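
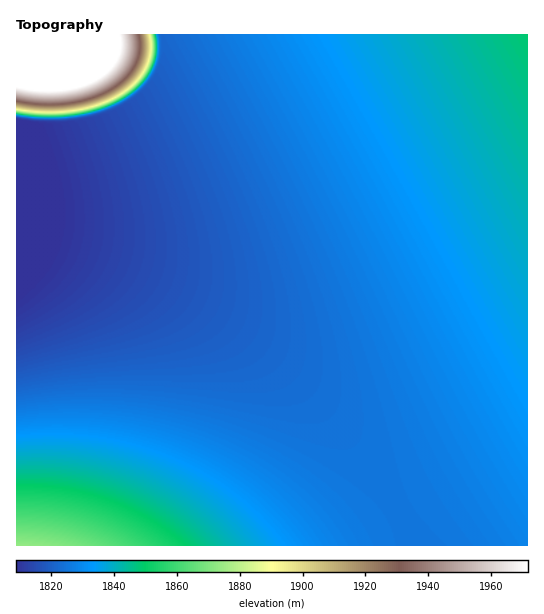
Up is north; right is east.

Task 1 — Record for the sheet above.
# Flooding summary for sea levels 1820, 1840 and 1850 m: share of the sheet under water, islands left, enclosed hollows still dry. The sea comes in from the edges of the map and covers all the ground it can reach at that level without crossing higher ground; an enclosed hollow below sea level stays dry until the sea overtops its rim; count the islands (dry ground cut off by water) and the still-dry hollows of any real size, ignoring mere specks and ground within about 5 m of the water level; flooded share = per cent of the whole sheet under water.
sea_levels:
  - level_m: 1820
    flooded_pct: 20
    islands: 0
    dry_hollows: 0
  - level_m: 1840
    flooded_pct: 86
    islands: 0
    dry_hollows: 0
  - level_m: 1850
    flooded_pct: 94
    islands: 0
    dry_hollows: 0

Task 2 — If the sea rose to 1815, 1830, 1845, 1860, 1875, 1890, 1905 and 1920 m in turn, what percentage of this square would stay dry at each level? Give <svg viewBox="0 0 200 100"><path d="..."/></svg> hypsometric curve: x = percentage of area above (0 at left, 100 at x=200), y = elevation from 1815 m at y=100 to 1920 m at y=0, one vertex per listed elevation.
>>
<svg viewBox="0 0 200 100"><path d="M180 100l-106-14-57-15-7-14-3-14 0-14 0-15-1-14"/></svg>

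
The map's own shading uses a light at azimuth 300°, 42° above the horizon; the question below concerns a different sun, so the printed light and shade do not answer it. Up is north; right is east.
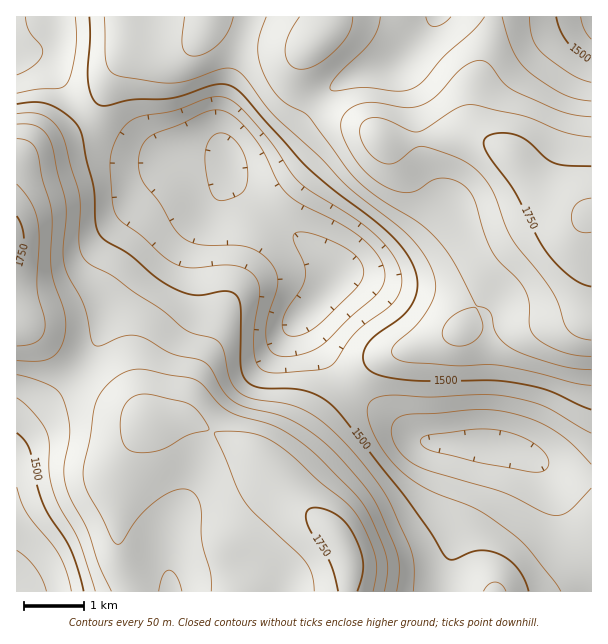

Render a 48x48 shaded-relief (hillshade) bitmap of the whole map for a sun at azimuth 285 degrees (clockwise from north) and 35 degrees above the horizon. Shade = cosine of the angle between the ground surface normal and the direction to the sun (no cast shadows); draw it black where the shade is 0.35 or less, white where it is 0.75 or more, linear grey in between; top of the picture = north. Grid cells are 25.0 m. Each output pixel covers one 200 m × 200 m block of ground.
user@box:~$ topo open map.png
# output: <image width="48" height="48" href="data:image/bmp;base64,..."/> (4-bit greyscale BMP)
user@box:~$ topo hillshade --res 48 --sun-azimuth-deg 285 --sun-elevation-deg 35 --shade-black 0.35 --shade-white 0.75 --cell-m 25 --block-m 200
<image width="48" height="48" href="data:image/bmp;base64,Qk32BAAAAAAAAHYAAAAoAAAAMAAAADAAAAABAAQAAAAAAIAEAAATCwAAEwsAABAAAAAAAAAAAAAAABEREQAiIiIAMzMzAERERABVVVUAZmZmAHd3dwCIiIgAmZmZAKqqqgC7u7sAzMzMAN3d3QDu7u4A////AJmr3uyod4m7uZiImsy5UQEkaKu6dVZmZpms7+yXd4m7qZiImry5UgEkaJqpdlZ3d5ms7+yXZ4m7qYiJmru4UgEkZ5qpdmZ4iJq87uuXZ4mqqZmZmruoQhE1Z4mYd2d4iKq83tuHZ4mqqZmZqrqWMRJFeIiId3eImavM3cqHZ4mqqpmaqqqFMRNGeIiHd3iJmbvN3LqHd4maqqmaqql1MiNWeIiHd4iJmszd3LmHd3iaqqqaqZhlMzRWeIiIiIiZqs3d3KmHd3iaqqqZmHdlQzRWeIiIiIiaqs3u3LmId3eJqqqZh2ZVRERXeIiIiImqqs3u3LqYh3eJqqqYdmVUQzRXiIiJmZmqqszd3LqZiHeJmqmHdlVUQzRXiIiImZmqqrvN3cupiHeImqmHZlVUQzRXiIiIiZmqqqu8zMu6mIeIiZiHZmVVRERWd3d4iJmqqqq7zMy6mIiHd3iHd2ZlVVVndmZ3iImamaqqu8y6mIiGVWeIh3dmZmZ3dmZneImZmZmqq7y6mYiGQ1eZmId3d3d3dmZnd4iZiImZmru6mZmGMjaJqZiZmId3dmZnd4iIh3d3eau6mImGQjR5qqqqqph3d3ZneIiId2ZlZ5qqmIiHUyNXmrvMy7mYiHd3iIiId2ZUVompiHiIdSE1irzd3MuqmYd4mZmZiGZURXmZh3eIhjEUerzd3czLuph4qqqqmXZURXiZh3eIh0ESWKzd3c3dy6iJq7u6qXZURWiIh3eJmFISRprN3c3d3KmJq7u7qWZURXiId3iJmGQiRXmszN3d3LqZqru7qVVEVniHd3iZmXVDRWeazN3d3LqZmru6mUMjRnh3ZniaqYZVVmeJvN3dzLqpmru6mTISRnh3ZniZqYdmZneJrN3dy7qqqru6mDIRNXd3ZneJmZh3d3iJq8zMu6qqu7u6mDIRJFd3dneImZiHeImaq8y7qqqru7u6mDMhEkV3d3d4mZiIiJmaq7u6qZqry7uqmUQyIjRnd3d3iZmZmZmqu7qZmZq8y7qqmVQzIiRXd3d3iZmaqpqqu6mIiJq8y6qqqWVDMzRWd3d3iJqruqq7u6h3eJq8y6maqWVDM0RWd3d3iJq8y7u8u5h2eJq7upiZmWUyNERVZ3d3iJvMy7vMy5dneJq7qYiJmWUyNFVVZnd3eKvNy7vMy5d3iJqqqHd4mXZDNVVVVmd3eazcy7vNy4d4mZqqmHd4iYdUVmZVVmZmebzcuqvNyoeJqqqZmIeIiZhlaIdVZlVFebzMqqvMypiau6qZmIh4iamHiphmZlQ0abzLqZq8upiau7qYiId4ibqZq6l3d2UzWLzLmHiaqZmrzLqIiHd3iLqrzcqIiHZUV6zLl2Z4mImrzLqHd3d3iKqr3tuYiIhlV5u7qGVWd4irzMqXZmd3d5mr3typiZmGZ5u7uXVEVmeavMuXZWZ3d5mb3uypiZqYZoq8updURWeJq8uoZVZmZpmazuypiaqpdnm8u6hlRWZ4mrupZVVmVZmazuypiaqpdnmru6mGVWZniry5dVVVVQ=="/>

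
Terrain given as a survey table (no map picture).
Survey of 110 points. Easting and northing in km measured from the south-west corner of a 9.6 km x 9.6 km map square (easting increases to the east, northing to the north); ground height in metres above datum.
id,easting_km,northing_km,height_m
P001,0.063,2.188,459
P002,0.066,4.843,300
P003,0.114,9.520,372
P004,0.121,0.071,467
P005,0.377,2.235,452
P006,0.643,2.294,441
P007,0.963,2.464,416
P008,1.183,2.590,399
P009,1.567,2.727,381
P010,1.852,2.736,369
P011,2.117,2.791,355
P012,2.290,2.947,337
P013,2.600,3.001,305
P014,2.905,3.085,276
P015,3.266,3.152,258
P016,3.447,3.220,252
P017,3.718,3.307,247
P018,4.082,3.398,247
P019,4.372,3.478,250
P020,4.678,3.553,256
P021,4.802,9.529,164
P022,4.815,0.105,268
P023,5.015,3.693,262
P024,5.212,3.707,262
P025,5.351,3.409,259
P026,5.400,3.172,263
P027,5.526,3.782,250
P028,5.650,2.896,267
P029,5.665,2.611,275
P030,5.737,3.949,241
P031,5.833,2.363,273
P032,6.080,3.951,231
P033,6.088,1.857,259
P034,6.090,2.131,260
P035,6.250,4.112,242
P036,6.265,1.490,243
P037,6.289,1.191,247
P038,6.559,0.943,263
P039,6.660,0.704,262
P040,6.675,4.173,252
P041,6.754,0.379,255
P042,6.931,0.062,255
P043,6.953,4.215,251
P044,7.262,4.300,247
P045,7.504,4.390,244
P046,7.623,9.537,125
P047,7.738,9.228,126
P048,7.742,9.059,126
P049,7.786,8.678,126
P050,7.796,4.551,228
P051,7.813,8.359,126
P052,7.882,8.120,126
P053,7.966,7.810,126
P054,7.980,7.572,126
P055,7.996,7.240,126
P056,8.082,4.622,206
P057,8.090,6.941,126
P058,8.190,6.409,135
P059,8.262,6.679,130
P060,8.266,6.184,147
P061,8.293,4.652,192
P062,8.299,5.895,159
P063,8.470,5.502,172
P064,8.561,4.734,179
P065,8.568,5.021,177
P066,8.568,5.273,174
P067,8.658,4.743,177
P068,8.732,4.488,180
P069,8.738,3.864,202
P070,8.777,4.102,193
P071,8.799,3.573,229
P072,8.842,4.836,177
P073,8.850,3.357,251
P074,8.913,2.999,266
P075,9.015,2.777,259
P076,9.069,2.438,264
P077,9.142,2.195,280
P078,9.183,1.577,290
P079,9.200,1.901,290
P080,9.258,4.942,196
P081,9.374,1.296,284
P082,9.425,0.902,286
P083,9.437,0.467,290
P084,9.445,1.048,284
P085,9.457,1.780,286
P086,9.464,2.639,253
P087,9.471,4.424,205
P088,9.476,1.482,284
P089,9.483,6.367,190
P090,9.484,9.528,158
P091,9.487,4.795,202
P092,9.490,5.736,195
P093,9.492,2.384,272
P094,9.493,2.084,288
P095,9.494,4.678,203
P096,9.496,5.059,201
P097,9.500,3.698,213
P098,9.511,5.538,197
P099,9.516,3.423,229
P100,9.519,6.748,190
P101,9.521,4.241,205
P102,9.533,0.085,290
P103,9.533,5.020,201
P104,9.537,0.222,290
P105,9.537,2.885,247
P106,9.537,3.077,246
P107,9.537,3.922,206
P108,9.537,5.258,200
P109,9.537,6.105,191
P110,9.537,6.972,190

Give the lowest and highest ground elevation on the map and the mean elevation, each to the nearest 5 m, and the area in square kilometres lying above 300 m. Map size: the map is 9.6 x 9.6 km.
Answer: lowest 125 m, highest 470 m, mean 255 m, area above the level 18.8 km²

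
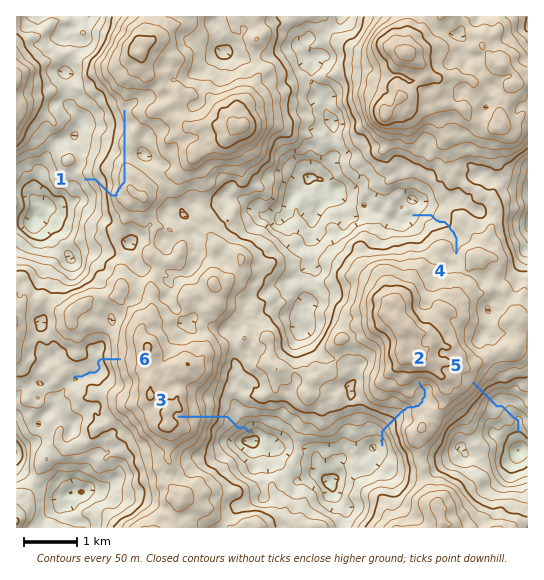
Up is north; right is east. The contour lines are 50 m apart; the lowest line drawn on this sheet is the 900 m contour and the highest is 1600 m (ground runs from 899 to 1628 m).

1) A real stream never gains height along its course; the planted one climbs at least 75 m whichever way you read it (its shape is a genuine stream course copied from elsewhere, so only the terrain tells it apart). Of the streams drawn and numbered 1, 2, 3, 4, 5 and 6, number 1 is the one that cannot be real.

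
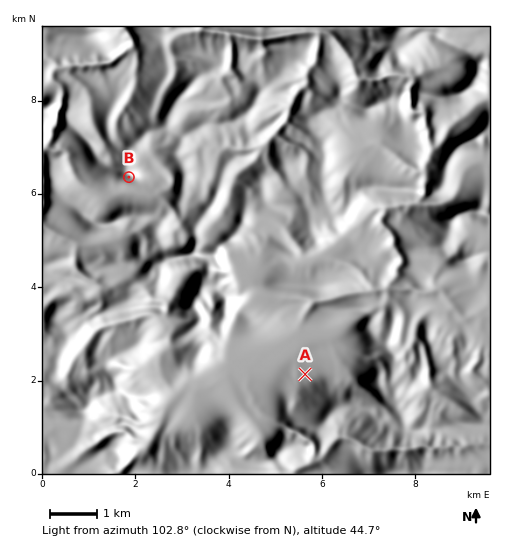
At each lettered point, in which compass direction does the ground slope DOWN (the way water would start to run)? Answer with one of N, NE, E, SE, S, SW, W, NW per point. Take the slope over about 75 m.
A NW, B S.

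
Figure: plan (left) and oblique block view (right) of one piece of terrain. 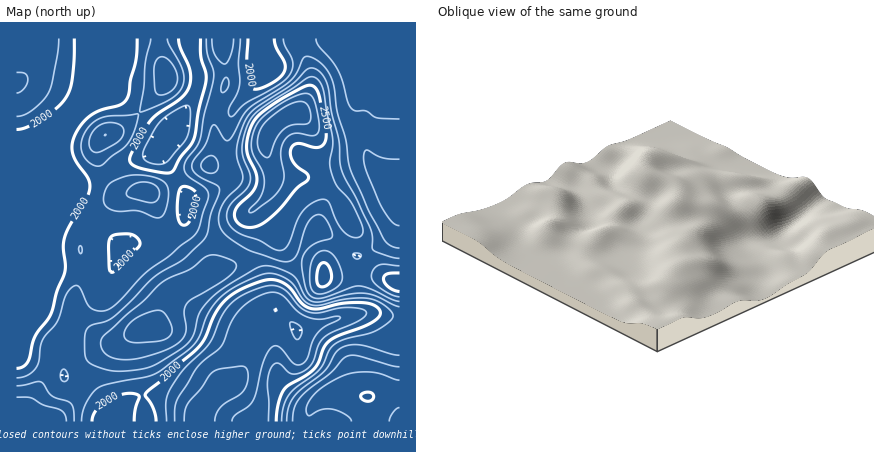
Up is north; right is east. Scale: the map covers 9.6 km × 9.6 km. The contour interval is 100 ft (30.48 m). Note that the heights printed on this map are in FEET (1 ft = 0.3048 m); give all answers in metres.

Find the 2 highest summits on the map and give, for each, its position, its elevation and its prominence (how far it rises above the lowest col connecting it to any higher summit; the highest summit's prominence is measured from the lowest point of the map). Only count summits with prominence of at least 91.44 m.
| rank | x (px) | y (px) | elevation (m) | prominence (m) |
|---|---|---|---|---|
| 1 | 294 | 112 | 844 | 343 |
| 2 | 368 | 396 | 764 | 116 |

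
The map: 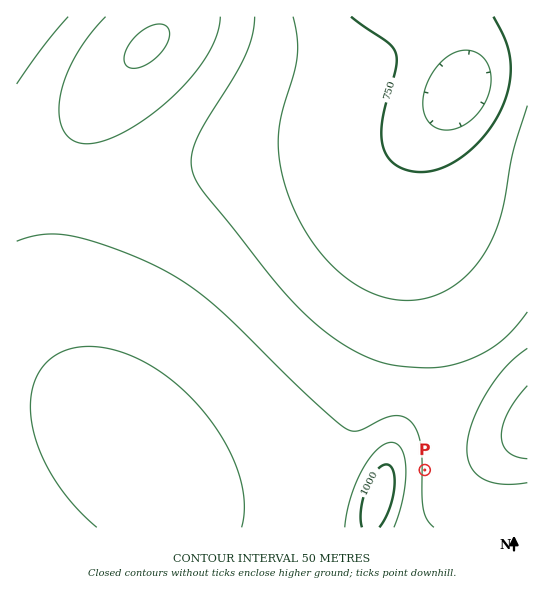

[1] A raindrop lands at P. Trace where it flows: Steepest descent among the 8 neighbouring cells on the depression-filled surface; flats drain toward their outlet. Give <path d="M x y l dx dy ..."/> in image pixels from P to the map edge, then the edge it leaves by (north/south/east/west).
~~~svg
<path d="M425 470l33 0 19-9 2-3 10-4 2-3 4-1 3-3 4-1 3-3 4-1 2-3 4-1 12-8"/>
exit: east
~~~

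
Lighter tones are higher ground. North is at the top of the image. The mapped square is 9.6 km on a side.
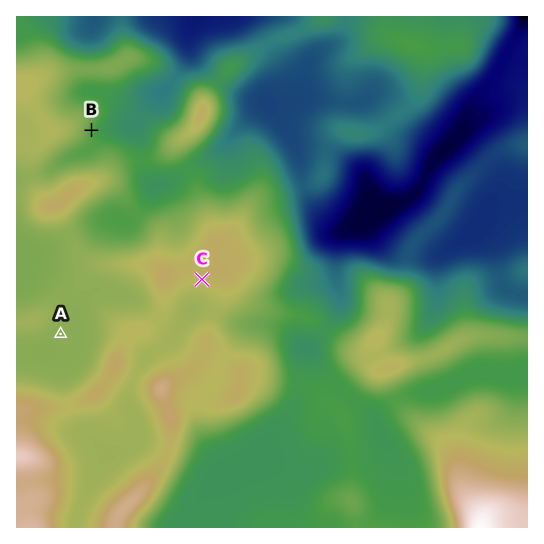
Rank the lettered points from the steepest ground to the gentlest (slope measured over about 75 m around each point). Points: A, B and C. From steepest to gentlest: B C A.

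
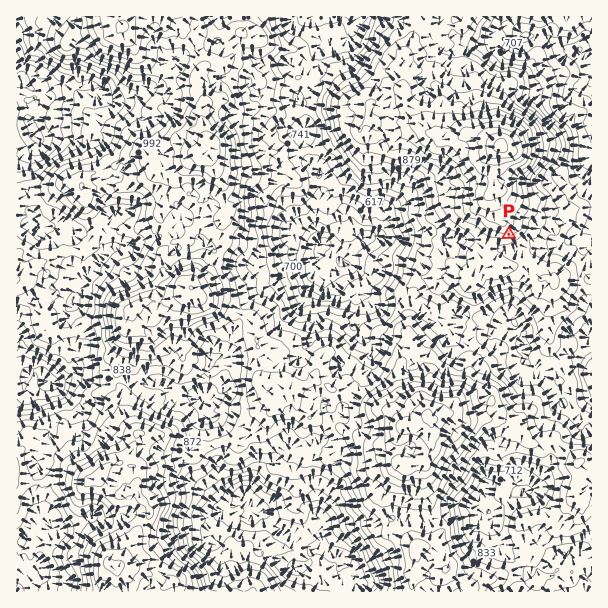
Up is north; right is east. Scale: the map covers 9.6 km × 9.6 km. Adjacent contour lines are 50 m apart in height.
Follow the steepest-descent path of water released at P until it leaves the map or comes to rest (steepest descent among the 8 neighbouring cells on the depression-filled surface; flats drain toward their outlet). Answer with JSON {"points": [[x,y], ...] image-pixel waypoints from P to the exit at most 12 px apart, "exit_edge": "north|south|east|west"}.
{"points": [[509, 234], [513, 246], [521, 255], [533, 251], [545, 249], [557, 246], [569, 239], [581, 233], [591, 227]], "exit_edge": "east"}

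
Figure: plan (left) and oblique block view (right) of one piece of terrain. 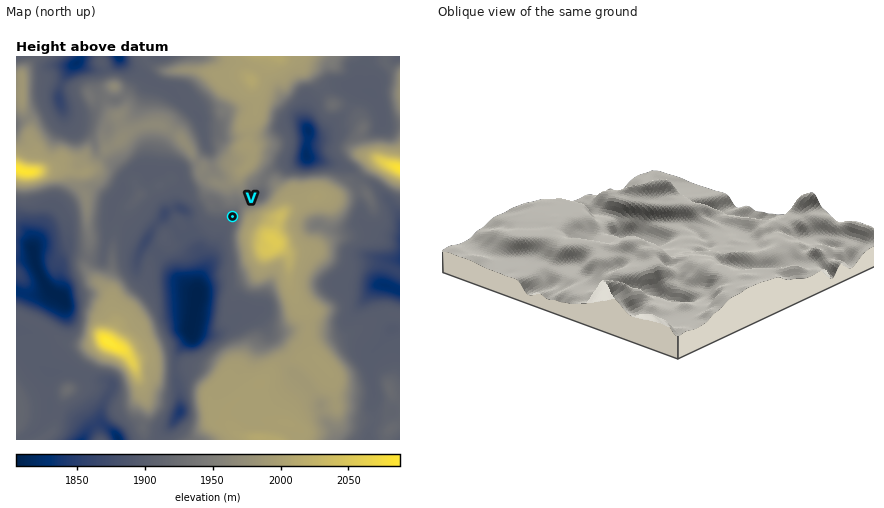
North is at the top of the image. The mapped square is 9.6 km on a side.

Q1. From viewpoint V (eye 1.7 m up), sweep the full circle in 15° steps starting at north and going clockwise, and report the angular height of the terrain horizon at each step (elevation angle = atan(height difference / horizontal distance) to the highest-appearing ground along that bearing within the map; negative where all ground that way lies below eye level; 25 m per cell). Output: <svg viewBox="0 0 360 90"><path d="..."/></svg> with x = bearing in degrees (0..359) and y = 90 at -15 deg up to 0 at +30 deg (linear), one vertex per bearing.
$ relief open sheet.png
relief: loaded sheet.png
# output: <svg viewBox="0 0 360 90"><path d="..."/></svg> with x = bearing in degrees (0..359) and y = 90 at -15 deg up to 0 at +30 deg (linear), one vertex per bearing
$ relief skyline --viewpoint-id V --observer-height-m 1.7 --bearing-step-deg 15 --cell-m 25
<svg viewBox="0 0 360 90"><path d="M0 50l15 1 15-1 15-2 15-4 15-4 15-4 15-1 15 1 15 2 15 3 15 7 15 9 15 3 15-3 15-2 15 2 15 2 15-1 15-1 15-1 15-3 15-1 15-2"/></svg>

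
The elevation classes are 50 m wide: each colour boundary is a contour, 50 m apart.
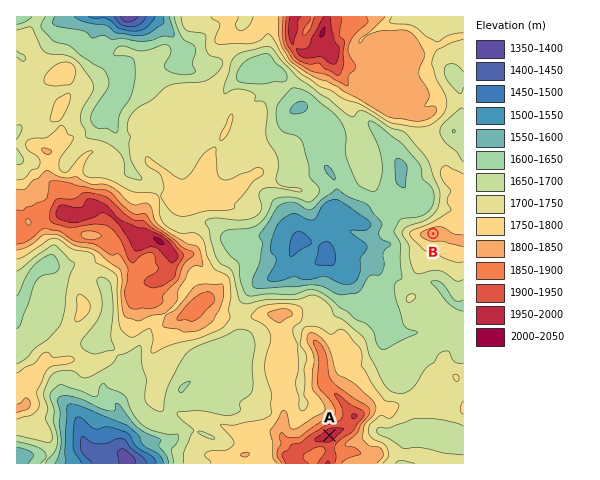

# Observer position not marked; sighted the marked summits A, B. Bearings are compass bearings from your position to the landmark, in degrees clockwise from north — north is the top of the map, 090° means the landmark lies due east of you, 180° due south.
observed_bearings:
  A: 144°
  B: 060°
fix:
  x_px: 257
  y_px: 335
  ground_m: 1710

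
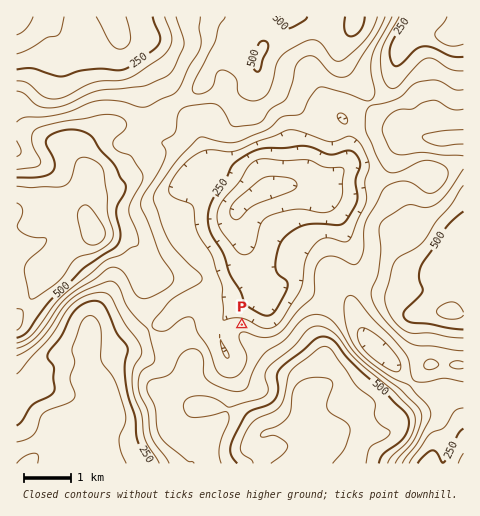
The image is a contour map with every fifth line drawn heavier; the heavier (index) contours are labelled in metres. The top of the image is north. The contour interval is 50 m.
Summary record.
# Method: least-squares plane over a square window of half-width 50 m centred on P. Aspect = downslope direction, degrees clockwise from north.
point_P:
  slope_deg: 10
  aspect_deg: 5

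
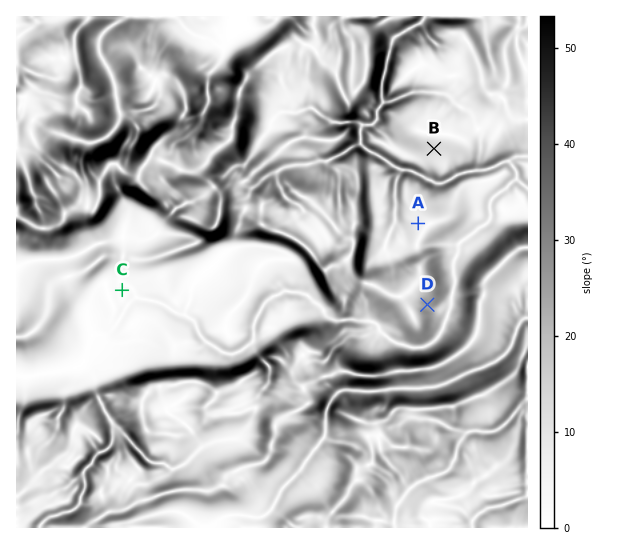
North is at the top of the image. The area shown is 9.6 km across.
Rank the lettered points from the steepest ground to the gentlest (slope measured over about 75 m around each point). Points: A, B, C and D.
D B A C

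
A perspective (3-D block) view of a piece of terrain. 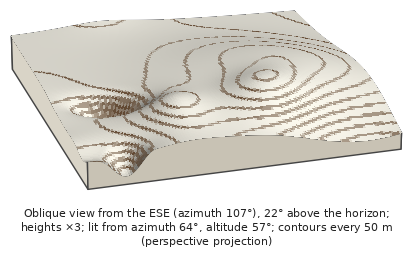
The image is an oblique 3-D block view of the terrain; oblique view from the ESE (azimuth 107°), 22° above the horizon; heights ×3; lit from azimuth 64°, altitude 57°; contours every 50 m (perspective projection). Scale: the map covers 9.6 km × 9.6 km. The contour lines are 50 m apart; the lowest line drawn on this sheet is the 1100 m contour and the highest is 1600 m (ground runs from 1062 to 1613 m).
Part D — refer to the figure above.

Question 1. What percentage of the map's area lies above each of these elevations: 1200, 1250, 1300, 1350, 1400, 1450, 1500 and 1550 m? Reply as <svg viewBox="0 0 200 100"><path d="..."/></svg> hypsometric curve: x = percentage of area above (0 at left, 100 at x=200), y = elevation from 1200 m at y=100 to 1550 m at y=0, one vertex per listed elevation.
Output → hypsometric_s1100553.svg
<svg viewBox="0 0 200 100"><path d="M194 100l-7-14-12-15-29-14-65-14-30-14-25-15-18-14"/></svg>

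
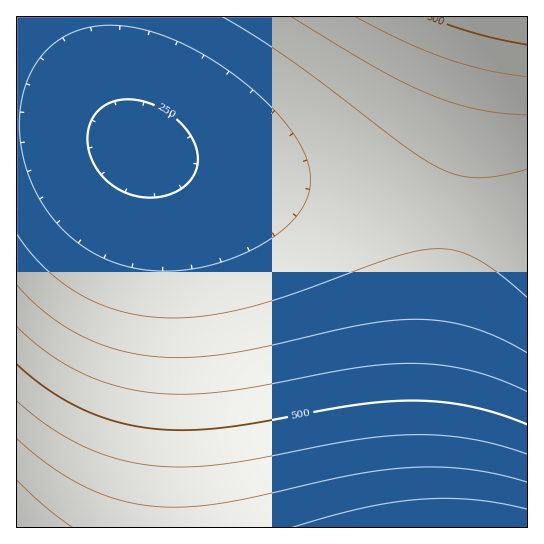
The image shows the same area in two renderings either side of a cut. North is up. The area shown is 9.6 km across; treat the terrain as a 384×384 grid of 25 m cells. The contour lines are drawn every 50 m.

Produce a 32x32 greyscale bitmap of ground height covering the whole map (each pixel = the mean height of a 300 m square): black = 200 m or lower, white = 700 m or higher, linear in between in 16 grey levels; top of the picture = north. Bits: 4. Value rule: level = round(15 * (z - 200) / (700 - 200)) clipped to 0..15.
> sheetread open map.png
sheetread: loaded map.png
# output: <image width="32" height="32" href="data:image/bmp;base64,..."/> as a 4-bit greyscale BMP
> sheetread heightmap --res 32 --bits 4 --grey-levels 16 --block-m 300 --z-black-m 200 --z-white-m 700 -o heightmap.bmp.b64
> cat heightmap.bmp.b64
<image width="32" height="32" href="data:image/bmp;base64,Qk12AgAAAAAAAHYAAAAoAAAAIAAAACAAAAABAAQAAAAAAAACAAATCwAAEwsAABAAAAAAAAAAAAAAABEREQAiIiIAMzMzAERERABVVVUAZmZmAHd3dwCIiIgAmZmZAKqqqgC7u7sAzMzMAN3d3QDu7u4A////AO7t3d3MzN3d3d7u7u7//u7u3dzMzMzMzN3d3d7u7u7d7dzMy7u7u8zMzM3d3d3d3NzMu7u7u7u7u8zMzMzMzMzMu7uqqqqqqru7u7u7u7u7y7qqqpmZmqqqqqu7u7u6qruqqZmZmZmZmZqqqqqqqpm6qZmIiIiIiJmZmZmZmZmYqZiIiHd3eIiIiIiZmZiIiJmIh3d3d3d3d4iIiIiIiHeYh3dmZmZmZnd3d3d3d3d2h3dmZmVWZmZmZnd3d3d2ZndmZVVVVVVVVmZmZmZmZmV2ZVVURERFVVVVVmZmZmVVZlVERERERERFVVVVVVVVVWVURDMzMzRERERVVVVVVVRVRDMzMzMzM0RERFVVVVREVEMzMiIjMzMzREREREREREQzMiIiIiIzMzRERERERERDMyIiIiIiIzMzREREREREQzIiIiIiIiIzMzRERERERDMiIhEREiIiMzM0REREREQzIiERERIiIjMzREREVVVVMiIhERESIiIzM0RERVVVVTIiEREREiIiMzRERVVVVVUyIiERESIiIzNERFVVVmZmMiIiESIiIjM0REVVVmZmZjMiIiIiIiMzRERVVmZnd3czIiIiIiMzNERVVmZnd3eIMzMiIiMzM0RFVWZnd4iIiEMzMzMzM0RFVWZnd4iImZlEMzMzM0REVVZnd4iJmZqq"/>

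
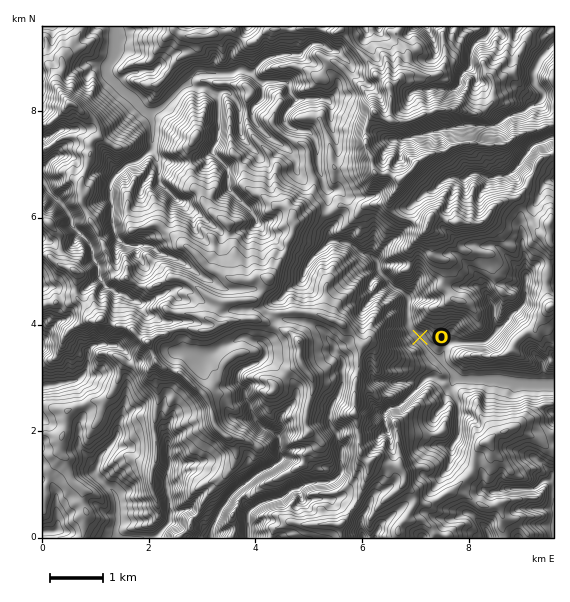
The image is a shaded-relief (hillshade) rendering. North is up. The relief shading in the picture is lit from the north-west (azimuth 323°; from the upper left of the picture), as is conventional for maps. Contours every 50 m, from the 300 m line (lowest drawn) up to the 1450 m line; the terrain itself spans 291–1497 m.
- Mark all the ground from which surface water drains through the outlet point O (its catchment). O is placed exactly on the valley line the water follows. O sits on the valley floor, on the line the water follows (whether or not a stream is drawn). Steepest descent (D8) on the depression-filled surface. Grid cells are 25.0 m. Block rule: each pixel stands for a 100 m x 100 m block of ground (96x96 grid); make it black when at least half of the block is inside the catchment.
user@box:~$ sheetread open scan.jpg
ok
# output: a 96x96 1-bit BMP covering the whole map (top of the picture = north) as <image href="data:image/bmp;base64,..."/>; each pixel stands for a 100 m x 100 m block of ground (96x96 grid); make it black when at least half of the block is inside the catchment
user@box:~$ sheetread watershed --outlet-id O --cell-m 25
<image width="96" height="96" href="data:image/bmp;base64,Qk2+BAAAAAAAAD4AAAAoAAAAYAAAAGAAAAABAAEAAAAAAIAEAAATCwAAEwsAAAIAAAAAAAAA////AAAAAAAAAAAAAAAAAAAAAAAAAAAAAAAAAAAAAAAAAAAAAAAAAAAAAAAAAAAAAAAAAAAAAAAAAAAAAAAAAAAAAAAAAAAAAAAAAAAAAAAAAAAAAAAAAAAAAAAAAAAAAAAAAAAAAAAAAAAAAAAAAAAAAAAAAAAAAAAAAAAAAAAAAAAAAAAAAAAAAAAAAAAAAAAAAAAAAAAAAAAAAAAAAAAAAAAAAAAAAAAAAAAAAAAAAAAAAAAAAAAAAAAAAAAAAAAAAAAAAAAAAAAAAAAAAAAAAAAAAAAAAAAAAAAAAAAAAAAAAAAAAAAAAAAAAAAAAAAAAAAAAAAAAAAAAAAAAAAAAAAAAAAAAAAAAAAAAAAAAAAAAAAAAAAAAAAAAAAAAAAAAAAAAAAAAAAAAAAAAAAAAAAAAAAAAAAAAAAAAAAAAAAAAAAAAAAAAAAAAAAAAAAAAAAAAAAAAAAAAAAAAAAAAAAAAAAAAAAAAAAAAAAAAAAAAAAAAAAAAAAAAAAAAAAAAAAAAAAAAAAAAAAAAAAAAAAAAAAAAAAAAAAAAAAAAAAAAAAAAAAAAAAAAAAAAAAAAfAAAAAAAAAAAAAAC/gAAAAAAAAAAAAAH/4AAAAAAAAAAAAAP/8AAAAAAAAAAAAAf/+AAAAAAAAA4AAB///AAAAAAAAA/8AH///AAAAAAAAAf//////AAAAAAAAAf//////gAAAAAAAAD//////wAAAAAAAAAH/////4AAAAAAAAAH/////wAAAAAAAAAD/////gAAAAAAAAAD/////gAAAAAAAAAB/////gAAAAAAAAAA/////gAAAAAAAAAA/////gAAAAAAAAAAf////AAAAAAAAAAAf///+AAAAAAAAAAAP///+AAAAAAAAAAAP///+AAAAAAAAAAAH///+AAAAAAAAAAAH///+AAAAAAAAAAAH///8AAAAAAAAAAAD///wAAAAAAAAAAAA//+AAAAAAAAAAAAAB/8AAAAAAAAAAAAAAB4AAAAAAAAAAAAAAAAAAAAAAAAAAAAAAAAAAAAAAAAAAAAAAAAAAAAAAAAAAAAAAAAAAAAAAAAAAAAAAAAAAAAAAAAAAAAAAAAAAAAAAAAAAAAAAAAAAAAAAAAAAAAAAAAAAAAAAAAAAAAAAAAAAAAAAAAAAAAAAAAAAAAAAAAAAAAAAAAAAAAAAAAAAAAAAAAAAAAAAAAAAAAAAAAAAAAAAAAAAAAAAAAAAAAAAAAAAAAAAAAAAAAAAAAAAAAAAAAAAAAAAAAAAAAAAAAAAAAAAAAAAAAAAAAAAAAAAAAAAAAAAAAAAAAAAAAAAAAAAAAAAAAAAAAAAAAAAAAAAAAAAAAAAAAAAAAAAAAAAAAAAAAAAAAAAAAAAAAAAAAAAAAAAAAAAAAAAAAAAAAAAAAAAAAAAAAAAAAAAAAAAAAAAAAAAAAAAAAAAAAAAAAAAAAAAAAAAAAAAAAAAAAAAAAAAAAAAAAAAAAAAAAAAAAAAAAAAAAAAAAAAAAAAAAAAAAAAAAAAAAAAAAAAAAAAAAA="/>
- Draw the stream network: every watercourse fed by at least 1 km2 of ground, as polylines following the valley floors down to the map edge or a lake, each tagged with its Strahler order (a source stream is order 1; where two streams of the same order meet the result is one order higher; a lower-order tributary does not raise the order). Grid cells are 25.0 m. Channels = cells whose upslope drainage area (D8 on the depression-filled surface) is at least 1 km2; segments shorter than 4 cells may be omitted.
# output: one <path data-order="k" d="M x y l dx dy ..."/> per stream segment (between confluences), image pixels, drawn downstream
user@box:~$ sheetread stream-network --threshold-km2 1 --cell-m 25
<path data-order="1" d="M543 481l2-1 6 0 2 3 0 54"/><path data-order="1" d="M452 447l7-11 0-33-7-11 0-8 3-5"/><path data-order="1" d="M168 443l0 4 1 1 0 20-2 5 0 7-2 3 2 1 0 5 1 2 0 5 1 1 0 26-13 13-3 1-36 0"/><path data-order="1" d="M117 433l0 3-5 8-12 12-3 11-2 4 0 2 20 20 1 3 0 3 1 1 0 25-1 2 0 9 1 1"/><path data-order="1" d="M400 405l23-22 0-2 5-4 8 0 4 3 13 0 2-1"/><path data-order="2" d="M455 379l4 0"/><path data-order="3" d="M459 379l2 0 2 1 36 0 1 1 8 0 7 3 38 0"/><path data-order="1" d="M84 373l-9 8-7 0-1 2-7 0-5 2-10 0-2 2"/><path data-order="2" d="M443 363l12 12 0 1 4 3"/><path data-order="1" d="M212 352l4-1 7-6 6-1 12-7 6 0 5 4 5 0 8 7 0 8-6 7-3 1-4 0-3 3-2 0-6 2-2 3-2 3 0 8 8 9 0 5 6 8 0 6 4 8 9 9 9 4 6 4 1 3 0 14 3 4-4 6-8 5-6 1-5 4-4 2-7 6-9 6-11 10-1 4-8 10-1 5-3 3-4 8-1 10"/><path data-order="1" d="M336 352l7 7 0 25-4 8 0 3-8 13 0 4-2 1 0 10 7 10 1 0 0 7 4 5 0 15-1 1 1 11-2 4-7 5-4 0-1 2-15 0-1 1-4 0-10 5-4 0-2 2-4 4-7 4-11 1-1 1-9 3-11 9 0 24"/><path data-order="2" d="M496 332l-9 9-3 2-35 0-5 6 0 4-1 2 0 8"/><path data-order="1" d="M139 303l-4-3-6-1-8-6-5 0-5-5-3 0-4-3-1-4-4-5 0-9-7-11 0-8-3-5-17-18-1-8-3-5-5-8-14-12-6-12"/><path data-order="1" d="M491 300l4 7 0 17 1 1 0 7"/><path data-order="1" d="M303 279l1-3 0-4 7-12 18-19 15 0 11 6 6 6 7 0 3 2 6 6 0 6 3 5 8 8 0 1 7 7 5 1 8 8 0 27 1 3 12 12 6 8 10 10 3 0 3 6"/><path data-order="1" d="M525 275l0 26-1 3-11 9-5 6 0 1-8 8-1 0-3 4"/><path data-order="1" d="M157 252l-8-7-22 0-3-1-8-8-1-3 0-4-2-1 0-4-1-1 0-22-1-1 0-17 2-6 14-13 8-1 5-3 12-12"/><path data-order="1" d="M256 221l0-2-4-7-24-24 0-19-16-18 1-4 4-6 0-5 2-1 0-36-2-3-5-3"/><path data-order="1" d="M177 200l-18-19 0-18-2-2-1-6-3-3-1-4"/><path data-order="1" d="M325 188l-2-7 0-4-4-8 0-8-2-1 0-13-1-2 0-4-3-5-5-5-9 0-10-4-5-7 0-4 1-3 11-12 0-2"/><path data-order="1" d="M455 177l10 2 8-6 6 0 6 4 22-1 2-1 11-11 3-5 4-4 2-7 3-3 9-4 3 0 7-4 2 0"/><path data-order="2" d="M152 148l0-13 1-2 0-8-2-6 0-4-6-3"/><path data-order="1" d="M425 133l15-2 1-2 7 0 1-1 10-1 1-2 25 0 2 2 5 0 7-3 8-7 8-4 5 0 5-2 4-4 8-3 6-5 1-4-1-3-8-8-2-12 8-16 12-13"/><path data-order="1" d="M256 123l-3-3 0-3-1-1 0-7 4-5 4-4 1 0 2-3 0-14-3 0-1-2"/><path data-order="3" d="M145 112l-14-16-6-3-14-14-4-6 0-5 2-5 4-4 2-7 1-1 0-24"/><path data-order="1" d="M327 100l-2-1-29 0"/><path data-order="2" d="M296 99l-7-8 0-7-4-3-26 0"/><path data-order="1" d="M231 95l-4-4-3 0-5 2-7 0"/><path data-order="2" d="M212 93l-8-6-19-2"/><path data-order="3" d="M185 85l-2 2-22 21-8 4-8 0"/><path data-order="2" d="M259 81l-10-9"/><path data-order="1" d="M463 73l6-5 0-3 2-1 0-11 1-1 0-4 1-3 6-5 5-1 5-6 2-2 0-4"/><path data-order="2" d="M249 72l-6-3-6 0-5 4-33 0-2 2-2 0-6 5 0 3-4 2"/><path data-order="1" d="M301 53l-1 2-20 0-1 1-6 0-1 1-3 0-5 3-12 12-3 0"/>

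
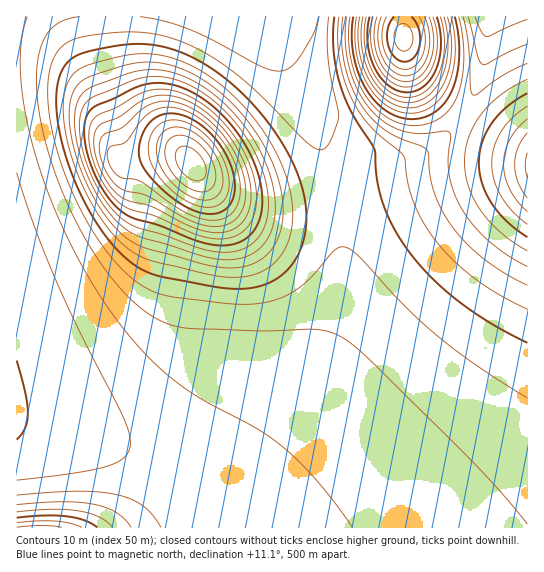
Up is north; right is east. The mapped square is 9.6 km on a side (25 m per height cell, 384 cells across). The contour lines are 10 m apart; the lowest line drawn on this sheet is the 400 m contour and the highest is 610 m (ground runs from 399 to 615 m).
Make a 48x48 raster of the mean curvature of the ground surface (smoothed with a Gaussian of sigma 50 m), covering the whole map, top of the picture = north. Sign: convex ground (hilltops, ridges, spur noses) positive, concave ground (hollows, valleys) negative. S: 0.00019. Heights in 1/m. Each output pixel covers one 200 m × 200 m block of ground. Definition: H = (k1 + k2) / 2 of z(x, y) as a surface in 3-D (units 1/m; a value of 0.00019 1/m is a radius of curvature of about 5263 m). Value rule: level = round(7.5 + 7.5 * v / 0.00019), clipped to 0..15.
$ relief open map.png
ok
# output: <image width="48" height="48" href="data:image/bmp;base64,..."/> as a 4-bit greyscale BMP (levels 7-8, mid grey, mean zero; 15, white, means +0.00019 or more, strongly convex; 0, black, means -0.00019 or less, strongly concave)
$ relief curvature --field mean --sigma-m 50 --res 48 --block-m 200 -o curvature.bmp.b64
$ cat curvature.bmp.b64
<image width="48" height="48" href="data:image/bmp;base64,Qk32BAAAAAAAAHYAAAAoAAAAMAAAADAAAAABAAQAAAAAAIAEAAATCwAAEwsAABAAAAAAAAAAAAAAABEREQAiIiIAMzMzAERERABVVVUAZmZmAHd3dwCIiIgAmZmZAKqqqgC7u7sAzMzMAN3d3QDu7u4A////AFZniIiIh3d3d3d3d3d3d3d3d3d3d3d3d1VWZ3eId3d3d3d3d3d3d3d3d3d3d3d3d1VWZnd3d3d3d3d3d3d3d3d3d3d3d3d3d2ZmZmd3d3d3d3d3d3d3d3d3d3d3d3d3d2ZmZmd3d3d3d3d3d3d3d3d3d3d3d3d3d3d3d3d3d3d3d3d3d3d3d3d3d3d3d3d3d3d3d3d3d3d3d3d3d3d3d3d3d3d3d3d3d3d3d3d3d3d3d3eId3d3d3d3d3d3d3d3d3d3d3d3d3d3d4iId3d3d3d3d3d3d3d3d3d3d3d3d3d3iIiId3d3d3d3d3d3d3d3d3d3d3d3d3d4iIiHd3d3d3d3d3d3d3d3d3d3d3d3d3eIiIiHd3d3d3d3d3d3d3d3d3d3d3d3d3eIiIh3d3d3d3d3d3d3d3d3d3d3d3d3d3iIiId3d3d3d3d3d3d3d3d3d3d3d3d3d3iIiHd3d3d3d3d3d3d3d3d3d3d3d3d3d3iIiHd3d3d3d3d3d3d3d3d3d3d3d3d3d3iIh3d3d3d3d3d3d3d3d3d3d3d3d3d3d3iId3d3d3d3d3d3d3d3d3d3d3d3d3d3d3iHd3d3d3d3d3d3d3d3d3d3d3d3d3d3d3h3d3d3d3d3d3d3d3d3d3d3d3d3d3d3d3h3d3d3d3d3d3d3d3d3d3d3d3d3d3d3d3d3d3d3d3d3d3d3d3d3d3d3d3d3d3d3d3d3dnd3d3d3d3d3d3d3d3d3d3d3d3d3d4d2Znd3d3d3d3d3d3d3d3d3d3d3d3d3eIdmZneIiHd3d3d3d3d3d3d3d3d3d3ZneIdmZ3iIiId3d3d3d3d3d3d3d3d3d2ZniHZmd4mZiId3d3d3d3d3d3d3d3d3dmZnmXZmeJqpmId3d3d3d3d3d3d3d3d3ZmVoqXZniaqqmHd3d3d3d3d3d3d3d3d3ZlV6uWZ4m7u6mHdnd3d3d3d3d3eIiHd2ZVWMyGaJvMy6mHZmd3d3d3d3d4iIiHd2ZUa+x2ebzdy6h3Zmd3d3d3d3iIiIiHd2VFjvpmis3ty5h2Zmd3d3d3eIiIiIiXdmVFv/lnm97typdmZmd3d3d3eIiIiIiXdlVX39dorO7tuYdmZmd3d3dmZ3iIiIiXdlVZ/6Zpve7cqHZmZnd3d1VVVWeIiIiXZlV7/YZ5vd3LmGZmZnd3ZFVmZlV4iIiHZmaM63aKvNy5h2ZmZnd2RFZ3dlRXiIiHZmecyXeKvLuYdmVmZ3d0RWiJiGVFiIiHZmirqHeaq6mHZmZmd3djRomqqXZEeIiHd3iql3iZqph3ZmZmd3dDV5q8uoZDV3d3d3iZh3iJmYd2ZmZnd3Y0aKzdy5dTR3d3d4mYd3iIiHdmZmZ3d3Ukab3u7KhTN3d3d4iId3eIh3ZmZmd3d3Qkec7/7bhTJnd3eIiId3d3d3ZmZnd3d3M1es7//bhjJnd3iIiHd3d3d2Zmd3d3d3M1et///rhjJXd3iIiHd3d3d3d3d3d3d3M1it///rhjJXd4iIh3d3d3d3d3d3d3d3M1it///bhjJndw=="/>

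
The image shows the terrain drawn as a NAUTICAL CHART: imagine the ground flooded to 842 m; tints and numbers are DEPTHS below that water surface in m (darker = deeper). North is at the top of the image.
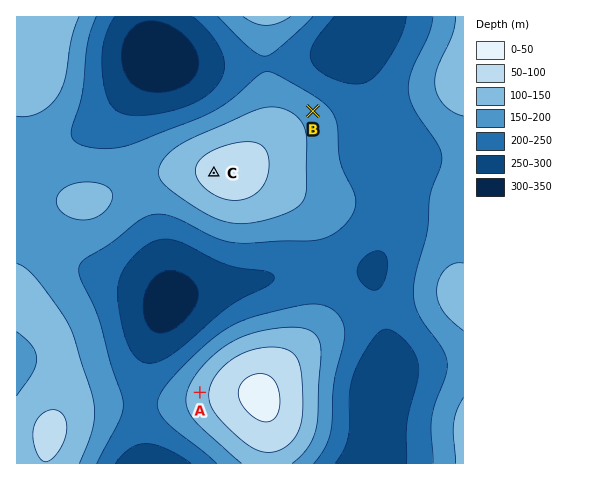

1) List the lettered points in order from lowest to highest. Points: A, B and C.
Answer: B A C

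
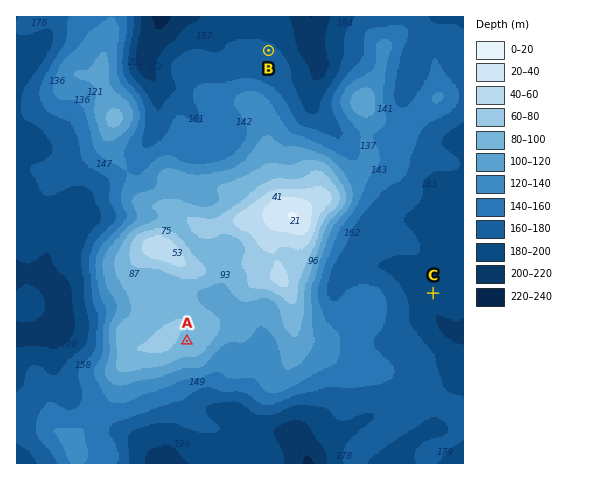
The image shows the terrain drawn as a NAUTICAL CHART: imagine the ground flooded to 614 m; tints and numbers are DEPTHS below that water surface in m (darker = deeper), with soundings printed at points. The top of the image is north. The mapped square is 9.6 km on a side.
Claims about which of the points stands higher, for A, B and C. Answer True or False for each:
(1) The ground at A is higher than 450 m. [True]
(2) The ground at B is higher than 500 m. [False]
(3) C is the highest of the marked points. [False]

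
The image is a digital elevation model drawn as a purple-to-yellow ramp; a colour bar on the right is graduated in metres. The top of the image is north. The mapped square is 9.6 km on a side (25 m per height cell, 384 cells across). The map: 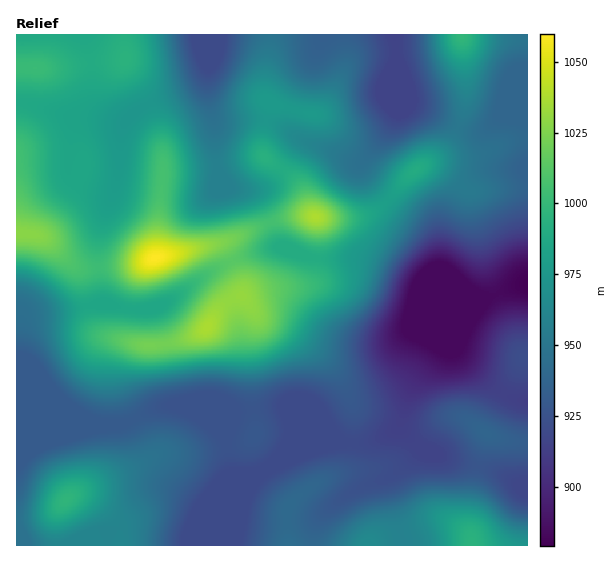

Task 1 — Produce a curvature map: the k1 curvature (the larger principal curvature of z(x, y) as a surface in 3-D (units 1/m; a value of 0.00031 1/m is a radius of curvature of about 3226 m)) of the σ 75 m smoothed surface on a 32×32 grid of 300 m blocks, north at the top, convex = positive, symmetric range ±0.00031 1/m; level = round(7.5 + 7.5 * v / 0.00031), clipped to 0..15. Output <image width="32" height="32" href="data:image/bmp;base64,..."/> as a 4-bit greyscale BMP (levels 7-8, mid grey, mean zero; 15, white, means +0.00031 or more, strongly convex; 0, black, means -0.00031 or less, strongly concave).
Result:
<image width="32" height="32" href="data:image/bmp;base64,Qk12AgAAAAAAAHYAAAAoAAAAIAAAACAAAAABAAQAAAAAAAACAAATCwAAEwsAABAAAAAAAAAAAAAAABEREQAiIiIAMzMzAERERABVVVUAZmZmAHd3dwCIiIgAmZmZAKqqqgC7u7sAzMzMAN3d3QDu7u4A////AHmod5mXd3iIqYmrmHZ6us2t2YiZmHd3eKl4iruqvMyYm/26mJmHeImqh4mZrNuqdYrNyoeIiIeIm7mIh4qYqneKu8upiIh3iIisuYiId5l3eZiqqqmZmJiIiJiJh3eZiIiIiHiamYiZiIiId4h3mrt4d4h4iIiHiYh4mYiKqruph4iJmIeId4l3d5mZisyod3iImZh3d3eZd3ipiImZmYh3iamZiHZomXeKqoiIh4mpd4qprNy5mqqJq6l4iHZoqniavP///+y7qqmId3h3eKqZmszLq97Kq7l3iHd3iImpd3qoh2aMyZqpiJmIiHiImWZ7loqHecupmru7qYd3iJhWrKm+uIiaqqu7q7dneIqHesyrz//JiamYiYrJZmeqdszKiazv/+qXZ5p4u5houofMuXeKyq3/+4nMqZqpmamZmpl3d8x2ed////26iImoeJh4h3fNdWd3i+y73aaJqpmoaIh3vZd2eIzYZY7pmpqpqHiYh72piavcuGaL/8mIh5iImIi+mZrOuIh5mb/amZiZiJh4vZd3rIeJqpeKuniZmIiIeKuYh5qZu7qGZ5uXeIh4iHeaiZqqvMund3aLuHh4iImYqoeKu6l7x2d3i8h3qqmJqqp2aKuWWMqIeJzId6qZiJqpd3erl2ermIm9yHd4h3iaqHd3qph3mYiZz9vM"/>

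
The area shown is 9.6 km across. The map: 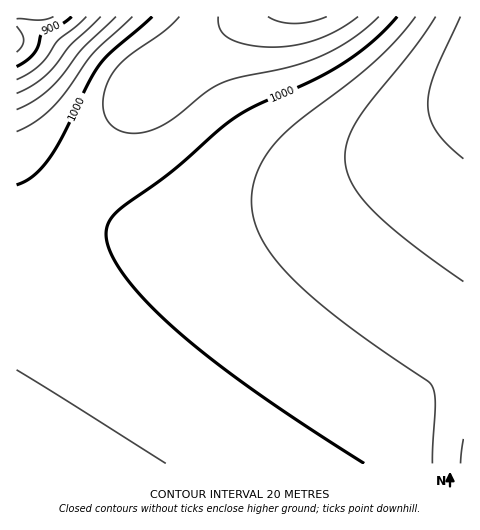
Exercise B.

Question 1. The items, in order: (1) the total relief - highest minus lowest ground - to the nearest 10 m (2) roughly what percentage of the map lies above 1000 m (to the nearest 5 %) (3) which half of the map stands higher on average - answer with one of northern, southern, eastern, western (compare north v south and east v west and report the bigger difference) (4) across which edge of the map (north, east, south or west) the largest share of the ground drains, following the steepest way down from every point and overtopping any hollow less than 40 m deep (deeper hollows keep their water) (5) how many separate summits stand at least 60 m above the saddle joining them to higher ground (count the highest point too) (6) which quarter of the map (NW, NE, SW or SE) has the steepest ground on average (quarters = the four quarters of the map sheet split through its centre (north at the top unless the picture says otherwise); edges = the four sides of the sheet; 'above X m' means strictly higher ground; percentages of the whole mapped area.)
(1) Highest minus lowest: about 190 m of relief.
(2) Roughly 40 % of the ground is higher than 1000 m.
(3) On average the western half of the map is the higher ground.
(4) Drainage is mainly to the east: more ground falls towards that edge than towards any other.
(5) Counting only tops that stand 60 m proud, the map has 1 summit.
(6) The steepest ground, on average, is in the north-west quarter.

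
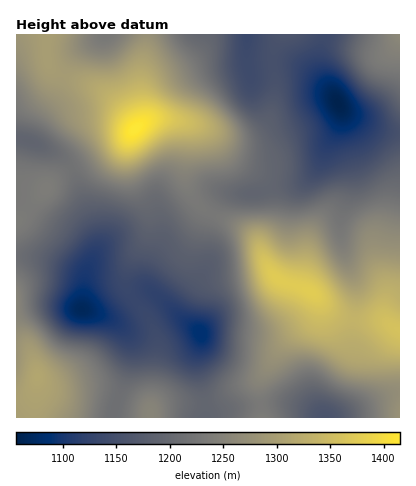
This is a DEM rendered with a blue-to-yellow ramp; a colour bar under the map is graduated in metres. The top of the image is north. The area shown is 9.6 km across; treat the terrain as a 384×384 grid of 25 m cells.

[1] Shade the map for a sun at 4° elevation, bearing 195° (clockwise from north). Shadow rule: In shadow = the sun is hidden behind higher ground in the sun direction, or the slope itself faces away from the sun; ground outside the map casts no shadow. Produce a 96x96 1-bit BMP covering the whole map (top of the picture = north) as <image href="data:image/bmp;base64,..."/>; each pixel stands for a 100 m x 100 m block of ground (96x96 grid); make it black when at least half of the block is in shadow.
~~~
<image width="96" height="96" href="data:image/bmp;base64,Qk2+BAAAAAAAAD4AAAAoAAAAYAAAAGAAAAABAAEAAAAAAIAEAAATCwAAEwsAAAIAAAAAAAAA////AAAAAAAAAAAAAAAAAAAAAAAAAAAAAAAAAAAAAAAAAAAAAAAAAAAAAAAAAAAAAAAAAAAAAAAAAAAAAAAAAAAAAAAAAAAAAAAAAAAAAAAAAAAAMAAAAAAAAAAAAAAA//gAAAAAAAAAAAAB//wAAAAAAAAAAAAH//4AAAAAAAAAAAA///4AAAAAAAAAAAH///+AAAAAAAAAGAf////AAAAAAAAA/g/////AAAAAAAAB///////AAAAAAAAD///////AAAAAAAAD///////AAAAAAAAH///////AAAAAAAAH////P/+AAAAAAAAP///8B/+AAAAAAAAf///8A/8AAAAAAAA////4Af4AAAAAAAA////wAfwAAAAAAAA////wAOAAAAAAAAA////gAAAAAAAAAAA////gAAAAAAAAAAA////AAAAAAAAAAAAf//+AAAAAAAAAAAAf//+AAAAAAAAAAAAP//8AAAAAAAAAIAAP//4AAAAAAAAA+AAH//wAAAAAAAAD+AAD//wAAAAAAAAH+AAB//gAAAAAAAAf+AAA//AAAAAAAAA/+AAA//AAAAAAAAB/+AAAf+AAAAAAAB//+AAAH8AAAAAAAH//+AAABwAAAAAAAP//8AAAAAAAAAAAAf//8AAAAAAAAAAAAf//8AAAAAAAAAAAA///8AAAAAAAAAAAB///8AAAAAAAAAAAB///8AAAAAAAAAAAD///8AAAAAAAAAAAH///4AAAAAAAAAAAH///4AAAAAAAAAAAP///4AAAAAAAAAAAf///4AAAAAAAAAAB////4AAAAAAAAAAD////4AAAAAAAAAAH////4AAAAAAAAAAH////4AAAAAAAAAAH////wAAAAAAAAAAD////wAAAAAAAAAAB////wAAAAAAAAAAA////4AAAAAAAAAAAP///+AAAAAAAAAAAD///+AAAAAAAAAAAB///+AAAAAAAAAAAA///+AAAAAAAAAAAAf//+AAAAAAAAAAAAP//+AAAAAAAAAAAAH//8AAOAAAAAAAAAB//8AA+AAAAAAAAAAf/8AA4AAAAAAAAAAP/8AAAAAAAAAAAAAH/8AAAAAAAAAAAAAD/8AAAAAAAAAAAAAB/8AAAAAAAAAAAAAA/8AAAAAAAAAAB4AAP8AAAAAAAAAAH8AAH8AAAAAAAAAA/8AAH8AAAAAAAAAD/8AAP8AAAAAAEAD//8AAf8AAAAAAP////+AA/4AAAAAAf////+AAfwAAAAAAP////+AANgAAAAAAP////+AAAAAAAAAAP////+AAAAAAAAAAH////+AAAAAAAAAAD////+AAAAAAAAAAD////+AAAAAAAAAAB////8AAAAAAAAA8A////8AAAAAAAAD+A////8AAAAAAAAH+Af///8AAAAAAAAP/Af///4AAAAAAAAP/AP///4AAAAAAAAP/AP///4AAAAAAAAP/AH///4AAAAAAAAH/AH///4AAAAAAAAD/AD///wAAAAAAAAB+AD///wAAAAAAAAAeAD///wAAAAAA="/>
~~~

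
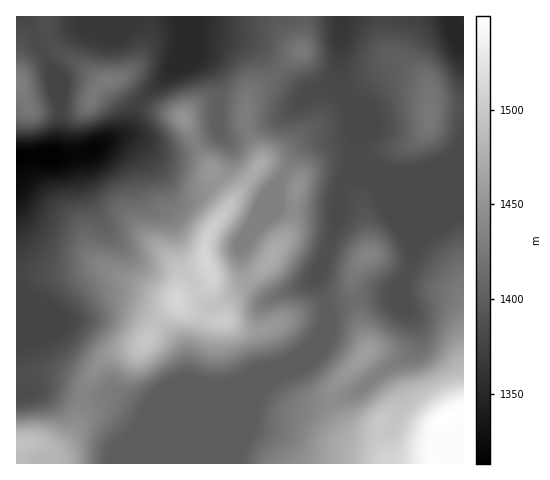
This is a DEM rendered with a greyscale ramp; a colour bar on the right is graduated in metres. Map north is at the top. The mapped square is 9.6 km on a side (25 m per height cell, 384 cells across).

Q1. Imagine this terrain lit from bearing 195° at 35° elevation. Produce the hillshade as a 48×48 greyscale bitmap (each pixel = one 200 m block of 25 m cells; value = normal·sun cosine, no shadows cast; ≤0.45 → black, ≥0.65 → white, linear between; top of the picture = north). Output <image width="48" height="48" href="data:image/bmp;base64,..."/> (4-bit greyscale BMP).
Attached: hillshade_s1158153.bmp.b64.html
<image width="48" height="48" href="data:image/bmp;base64,Qk32BAAAAAAAAHYAAAAoAAAAMAAAADAAAAABAAQAAAAAAIAEAAATCwAAEwsAABAAAAAAAAAAAAAAABEREQAiIiIAMzMzAERERABVVVUAZmZmAHd3dwCIiIgAmZmZAKqqqgC7u7sAzMzMAN3d3QDu7u4A////AKqql3eJmZmZmZmZmZmIiJmqqqqZmaqZmaqph3iJmZmZmZmZmZiIiJmqqqqYiaqZmXiHZniaqpmZmZmZmZiIiJmZmZmYiZmZmSMzRnirupmZmZmZmZmZmZmYiJmZmYmaqQACRoiauqmZmZmZmZmaqpmId4iZmYiJmRETV4iZqqmZmZmZmZmZmZmYd2Z4mHZniVVWeJmZmqqZmZmZmZmZiZmZh2VWeIZVZ4iIiZqpqru6mZmZmZmYh4iaqYZVZ3dlRKqqmZqqvN3bqpqqqpmZh2d5q7l1RFVVRJmqmZm7zv/ty7zdy6qZmHdnmruXUzNFZpmZiIir3v/u7d7u7cu6qZh2eau5dlRGd4iIh3iazd3e3e7u7u7dy6mHd5qqmHZnd5mIiHd4qru8ze7u7u7u3LqYiIiHd3eId5mZiId3iJmavf/u7szN3LqZmIZVVWeIh5mZmZiIiIiKzv7d25iau7qZmXZERWiZh5mZmqqqmYiazduqmHZniJmZqXZVZ4mpiJmaq8zLqZmby6mYdndlVWeJqYdmeZqqmJmqvMzLqpmaqZmpdomXVVaJqph4mau6mZq7vMy7qqmIiIq6h4vLl2aJq6mamaqpmaqru7y7qph4iIq5d4vdypiJqqq7qpmYmZmqqru6mHeJmJqnVXm8y6qZmrvMqZiIiJmZmqqYd3mqmJqVNWiau7qZmau6mZiIiIiZmpl2Z5q5domFVneJq7qpmImYeJmIiIiJmZh2eaqWVXiIiZh4maqZh3ZlaJmId4iJmYh3mqhkVneJu6l2eIiZh3ZVaZmYh3iJmYd5qpdVZ3Z5vKmGZ3eImHZmiZmZiIiJmHeJqXZ3iHZnq7mYeIiJmZh4mZmZmYiIh2Z4mHeIiJdmeaqZmZiJmZiJmZmZmYiHZlZnd3d3eamGZ5uZqqmZmZiJmZmZmYh2VVVmZmZmeKqoZou6qZmZmZiZmZmZmYh1VVVVVmZniZqpdnrLqIiJmZmZmZmZmYh2ZmZlZmd4mZmYZnm7l2Z4mZmaq7qpmZmIiId3d3eJmql1Vmd4h2VomZmrvMy6mdy7u6qYiIiKvLhUV3ZFZ3Z4mZmqu83Lqf/+7u3LqZmr3shVeZZDV3iJmZmZmrzLqf/////+3LvO/sh4q6dVVniZmZmZmqu6mf/+7////c3u7aeJq6h3d3iImZmaqqqpmcyqrO//7czLqHeJqpmZiHeIiZmquqqZmal3mrvM3bqGQ0aJqZiZmYiImZqruqmYiKhnmpms3cp0MiR4mYiZqpmZmaq7qqmYd5domqmavMqGQzNWiIiJqrqpmaq6qpmHZnZoq6l3eJqYdlRWd3eJq8ypmaqqqZh1VVV5vKdURWiZmId3d2d4rNypiZqqqYdUVlWKuXVERFaJmZmZiHeJq7qYiJmZmHZUV2eal2VmZmZ5mZmqmYiZmZh3iZmYh3ZVeIiZh3eIiIeJmZmqmZqph3ZniZiHd3dniYmpiImZmZiIiZmqqqqph3d4mZiHd3h3momqmZmZmZmIiZmZqqqZiId4mZmIeIiImg=="/>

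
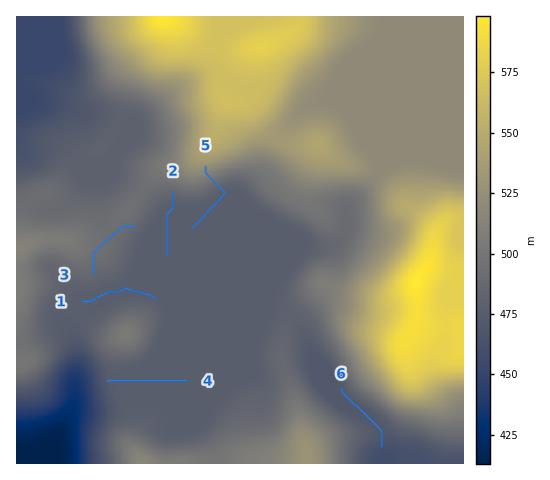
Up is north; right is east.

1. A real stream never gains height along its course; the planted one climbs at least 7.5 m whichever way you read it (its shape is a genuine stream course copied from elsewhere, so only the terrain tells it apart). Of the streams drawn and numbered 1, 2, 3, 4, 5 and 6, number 3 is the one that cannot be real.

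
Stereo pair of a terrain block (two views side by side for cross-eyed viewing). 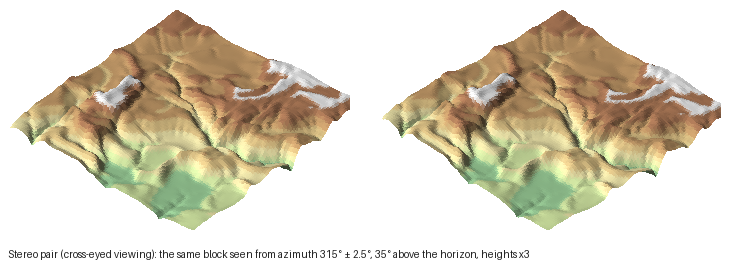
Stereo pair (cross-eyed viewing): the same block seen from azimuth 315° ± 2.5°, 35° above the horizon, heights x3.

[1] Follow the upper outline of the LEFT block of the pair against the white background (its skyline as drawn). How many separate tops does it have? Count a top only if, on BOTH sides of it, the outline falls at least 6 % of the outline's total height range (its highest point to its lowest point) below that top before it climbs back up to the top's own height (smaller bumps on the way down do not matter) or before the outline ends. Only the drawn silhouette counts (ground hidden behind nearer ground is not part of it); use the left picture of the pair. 1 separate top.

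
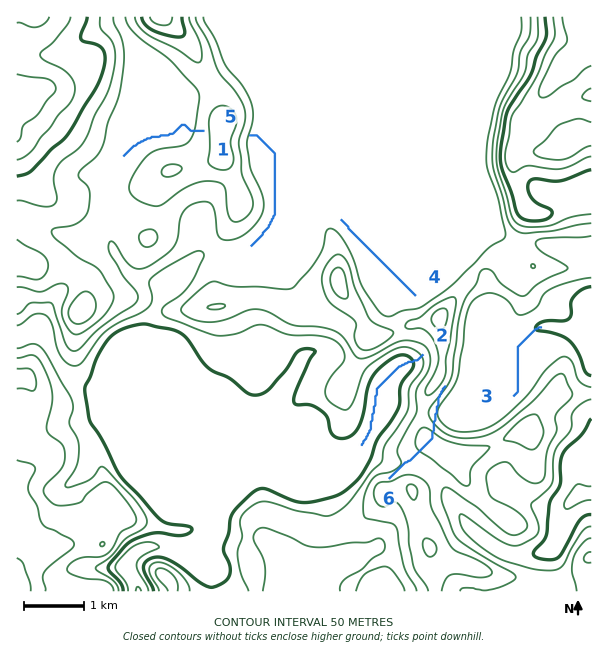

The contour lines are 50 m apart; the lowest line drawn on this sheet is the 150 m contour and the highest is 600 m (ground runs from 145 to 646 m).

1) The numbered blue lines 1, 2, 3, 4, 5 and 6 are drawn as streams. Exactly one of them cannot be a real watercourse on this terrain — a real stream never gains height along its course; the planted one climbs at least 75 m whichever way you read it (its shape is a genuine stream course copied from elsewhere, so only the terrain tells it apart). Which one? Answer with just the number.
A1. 6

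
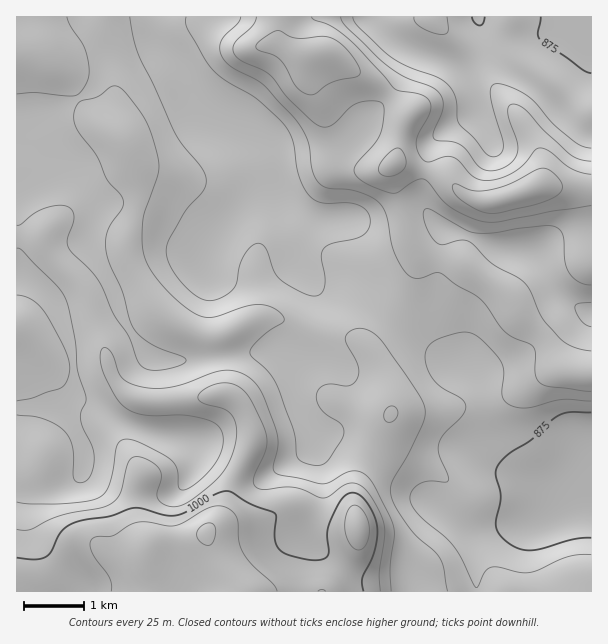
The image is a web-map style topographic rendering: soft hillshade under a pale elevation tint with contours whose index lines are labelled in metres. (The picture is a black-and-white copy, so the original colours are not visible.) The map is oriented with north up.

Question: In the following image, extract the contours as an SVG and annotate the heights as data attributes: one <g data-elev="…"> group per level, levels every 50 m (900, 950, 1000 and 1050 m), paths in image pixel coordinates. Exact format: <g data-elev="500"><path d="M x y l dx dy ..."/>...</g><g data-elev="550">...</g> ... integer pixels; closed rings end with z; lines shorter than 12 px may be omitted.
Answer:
<g data-elev="900"><path d="M591 555l-12 0-11 2-38 15-11 0-21-5-7 0-6 5-6 13-3 3-21-40-10-11-26-22-7-9-2-8 3-8 7-7 11-2 15 1 2-2 0-6-9-19 0-11 4-9 18-18 5-9-1-4-3-5-23-13-7-8-4-7-3-9 0-9 4-8 6-5 16-5 13-3 9 2 7 5 16 15 6 9 2 9-2 24 4 6 6 4 7 2 9 0 36-9 27 2"/><path d="M591 327l-4-2-5-4-7-13 3-4 13-2"/><path d="M591 148l-13-4-17-13-10-10-16-19-8-7-17-8-13-3-3 0-3 3-1 9 13 44 0 7-1 5-4 4-4 1-5-1-30-33-2-6-1-19-4-8-4-6-10-6-30-11-17-10-32-30-5-6-1-4"/><path d="M186 17l0 6 1 6 18 30 7 10 13 11 32 19 22 20 8 9 6 15 6 34 5 11 5 8 6 4 8 3 24 0 9 1 9 5 4 6 1 6-1 6-6 8-9 4-22 5-9 5-2 8 4 27-2 7-5 4-6 1-7-2-25-15-6-9-8-21-6-6-8 3-8 9-4 9-3 18-3 6-7 6-9 5-11 1-9-3-13-10-11-14-7-16 0-14 18-31 18-21 3-6 0-6-4-11-20-24-9-15-19-43-16-32-5-16-3-21"/><path d="M414 17l2 6 5 4 10 5 10 3 5-1 2-2-1-15"/></g><g data-elev="950"><path d="M391 591l-1-24 4-30 0-9-4-12-18-34-7-8-9-3-9 1-17 10-7 2-42-9-6-2-2-6 5-18 0-12-13-36-5-11-6-9-8-6-10-4-9-1-9 1-33 13-15 3-14 2-12-2-12-3-9-5-5-7-7-20-4-4-4 0-3 9 3 14 11 24 8 10 9 6 12 4 43 0 17 3 10 4 7 6 3 9-1 10-4 12-8 11-10 10-11 8-7 2-4-4-1-18-7-9-32-17-9-3-6 1-4 2-3 5-3 24-4 15-4 6-5 5-13 4-24 3-33 0-13-2"/><path d="M387 422l5 0 5-5 1-6-3-4-6 0-4 4-1 6z"/><path d="M591 174l-10-2-9-3-23-18-9-3-4 1-12 15-9 7-12 6-12 3-9 0-8-3-15-16-7-4-8 0-15 5-4-1-6-8-3-10 2-9 12-23 1-6-3-6-8-5-25-5-47-50-16-13-18-6-3-3"/><path d="M256 17l-3 9-19 18-1 6 1 4 8 7 21 9 7 5 18 23 27 26 8 3 7-1 6-4 15-15 9-5 15-1 8 3 1 12-4 19-6 10-16 17-4 6 2 8 10 7 20 9 9 1 19-12 9-2 5 3 14 18 10 8 21 11 15 3 12 0 51-11 40-5"/></g><g data-elev="1000"><path d="M363 591l-1-13 12-26 3-13 0-11-3-12-6-12-6-7-8-4-4 0-5 2-9 14-8 21 1 24-3 4-5 2-16-1-16-4-7-3-4-5-3-7 1-24-1-3-23-8-19-12-6-2-12 3-27 17-11 4-12 0-30-7-25 8-33 6-8 3-7 6-11 20-5 6-11 2-18-1"/></g><g data-elev="1050"><path d="M205 545l5 0 4-6 1-11-3-5-5 0-4 2-6 8 1 6z"/></g>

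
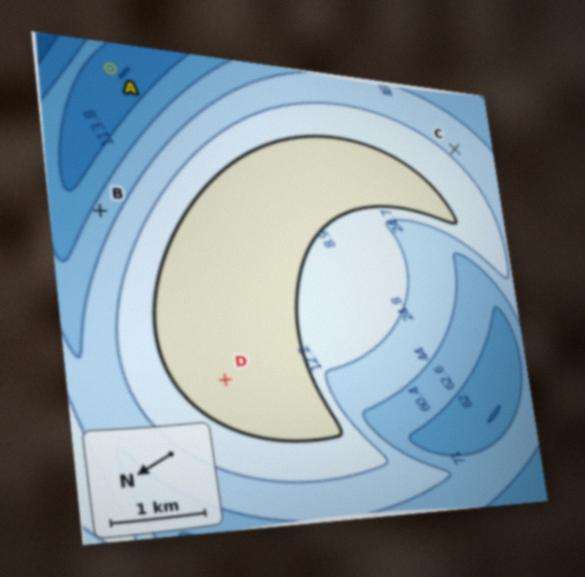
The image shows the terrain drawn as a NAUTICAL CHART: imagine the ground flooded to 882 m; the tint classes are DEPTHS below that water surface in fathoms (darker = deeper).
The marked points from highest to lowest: D C B A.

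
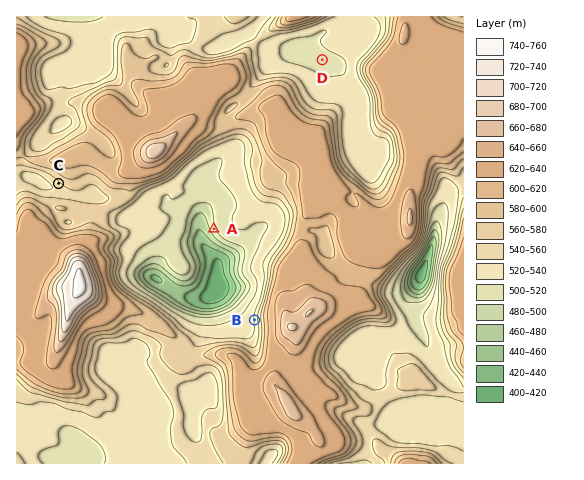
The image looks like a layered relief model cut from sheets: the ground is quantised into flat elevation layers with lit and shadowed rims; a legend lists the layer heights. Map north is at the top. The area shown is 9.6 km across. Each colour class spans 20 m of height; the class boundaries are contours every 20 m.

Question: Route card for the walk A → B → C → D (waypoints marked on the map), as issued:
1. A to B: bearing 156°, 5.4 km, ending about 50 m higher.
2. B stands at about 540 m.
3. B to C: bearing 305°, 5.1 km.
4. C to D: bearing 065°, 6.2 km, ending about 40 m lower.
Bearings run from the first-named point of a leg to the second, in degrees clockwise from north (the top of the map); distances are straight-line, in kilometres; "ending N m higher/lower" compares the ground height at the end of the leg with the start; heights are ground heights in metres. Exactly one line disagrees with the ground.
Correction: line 1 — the distance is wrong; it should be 2.1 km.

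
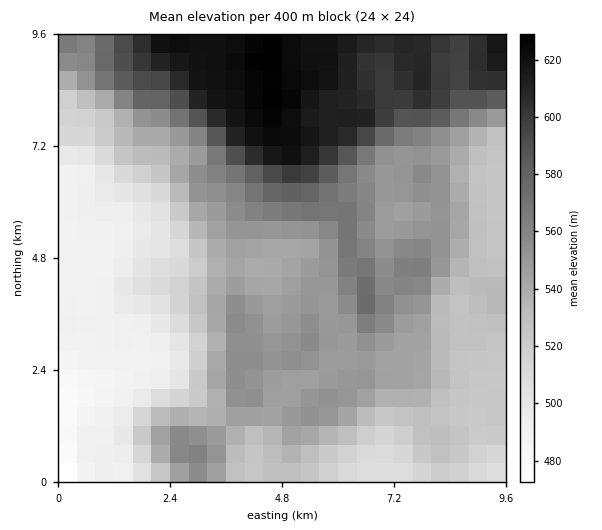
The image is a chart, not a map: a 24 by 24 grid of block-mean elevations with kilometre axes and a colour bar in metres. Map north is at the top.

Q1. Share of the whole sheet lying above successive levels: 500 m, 86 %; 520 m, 76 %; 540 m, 57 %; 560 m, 28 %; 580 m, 20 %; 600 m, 15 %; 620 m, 5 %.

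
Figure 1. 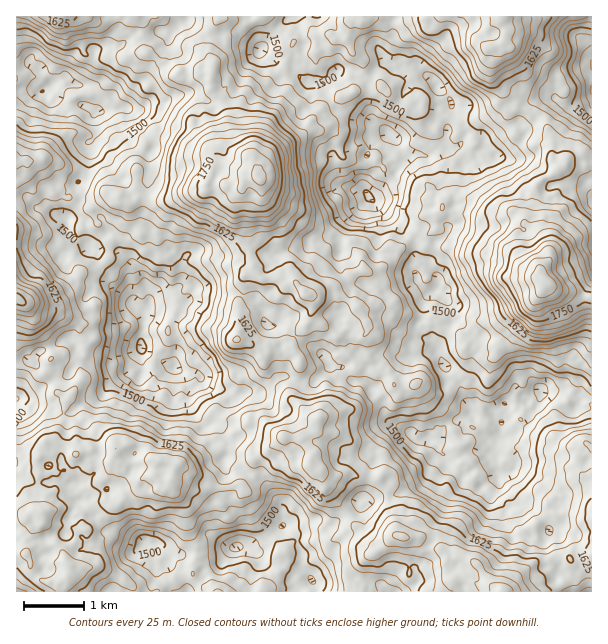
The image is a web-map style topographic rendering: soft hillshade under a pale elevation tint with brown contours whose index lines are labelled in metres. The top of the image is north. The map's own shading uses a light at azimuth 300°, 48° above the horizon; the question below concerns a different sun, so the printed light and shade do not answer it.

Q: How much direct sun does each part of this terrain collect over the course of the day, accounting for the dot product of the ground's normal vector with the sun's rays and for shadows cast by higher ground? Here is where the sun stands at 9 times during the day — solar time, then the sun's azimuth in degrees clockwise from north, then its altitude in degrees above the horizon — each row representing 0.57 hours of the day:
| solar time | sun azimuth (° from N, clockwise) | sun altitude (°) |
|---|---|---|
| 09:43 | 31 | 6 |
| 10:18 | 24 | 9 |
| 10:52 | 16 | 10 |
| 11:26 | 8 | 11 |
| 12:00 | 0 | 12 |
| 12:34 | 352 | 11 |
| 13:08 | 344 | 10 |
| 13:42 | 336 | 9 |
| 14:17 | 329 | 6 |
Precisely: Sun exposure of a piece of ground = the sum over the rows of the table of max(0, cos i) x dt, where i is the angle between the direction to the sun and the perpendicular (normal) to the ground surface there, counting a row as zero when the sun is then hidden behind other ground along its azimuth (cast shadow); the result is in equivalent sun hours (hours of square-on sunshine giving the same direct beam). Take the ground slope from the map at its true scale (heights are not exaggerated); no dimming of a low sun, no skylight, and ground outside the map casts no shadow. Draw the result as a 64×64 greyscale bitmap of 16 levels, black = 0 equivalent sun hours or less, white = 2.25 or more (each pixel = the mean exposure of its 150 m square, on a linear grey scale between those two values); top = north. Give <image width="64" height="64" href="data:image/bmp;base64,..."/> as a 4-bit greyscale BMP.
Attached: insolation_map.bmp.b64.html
<image width="64" height="64" href="data:image/bmp;base64,Qk12CAAAAAAAAHYAAAAoAAAAQAAAAEAAAAABAAQAAAAAAAAIAAATCwAAEwsAABAAAAAAAAAAAAAAABEREQAiIiIAMzMzAERERABVVVUAZmZmAHd3dwCIiIgAmZmZAKqqqgC7u7sAzMzMAN3d3QDu7u4A////AAABMhEyISVoYyJYq5eHZXeYhlV2QhFpYyRFaamamUEQEWh1MhAUipl2Q3rJiJuFRVM0VSABI0RVdVacynd2dUE0ZmZlMlm6l4hnV6uoiYZFIiRSAAElRFVnVazLhnVDMjV3eKqYial3VodWabuXVDRCFEQgEQECNVV5mcvbdkVUd0RZeIh0NENENFZmV2VmVDM0VXcwABNGed3czc3rqYdmZ5plZzIgAAATVSAAI1h0RENYmFIRJHms7+y7qIvKl1QhVWRGYwAAABFDEAACZ2RVd1aah4qpmrq9vKdlZ2dVMzNWiIMhAAAAEyEQABIjRDVEZoibuom8qXi6mqdUVTRlVTRnVBAAAAAREBMhEiIREAJIqqu7u83burqpq3VVdYmql4dUQxERAAMjMxESEAAAAUdoqqqb3O7sunh3Zmd3mZh2RGaHUhABIyIzMiMQAAABIjNXq+/Lvct6p2V3VmiHeHZmRFZTRERDVFVWcwAAAkMhATVIqqmKd4mql3djR3ZEVDRkIkY1dlM2iplSAAATRDI0NGiKmpZ1eKyqhlRWZWdlREQ0V3dVNYqYdSIRMjV5mIiomXeIhmh1VodmVnhlRFQTRlVmVWiKh3dkMUVWZoeHh4m7uJdmZ3VFVWV3VWZlVXVWVEad7uyoQ2d0ITR3ZURmeczIZTRmRVVVV2RlmXVXiZeIZ63/7Kd4iXdBNGZCNFisy4hlZ1VWd2Z1eHfMy5qqiLvc3uy6qoZVdmiHZERXiruEMjVWZDRWeJm97tzMyamZ3/3brMyHdnNYzrlkRWVWdiABI2ZlVFRpm77+urqomLu8vt3u24VoiZrKl3hlRDRAAAABJGVDNEe5mYp3d1Ravbqry5u6mYrNzIZXu5h3djIAASM0NCIzMkdSRFVERkV6u93Lh3m7p2mYd4zv2725QyEBIzIRABIhETMzEjeIdFa97qmpmKlkMzNZu6vO3JZTRCNXYxEAEQAAARESI3iVVoqombqXZmMxEUeEV7l1QSaJh3ZTIyEAAAAAABR1RWmHdmZneGQzMgEhIiEkh2M1aKvcp2MiMQAAAAAAMzM0VmVWaIdTMyIQABMiNnlkNVVomat0ISIhAAAAAAEAFXZ2VEZnhSIyIAAAJUVYlTNFVEVFZ2MzNFIAAAAAAAABWFUzQzRFISISMhNohnYxETIBFFVlNFVVVCAAAAAAAAERJXdUIjM0MiNYiIuodBEVVERFNFQzV2RDEAAAAAAAAAAkRFZUaHVmiJqIiGd2M1hlVXM1ZUWIQiEQAAAAAAAzI1d1V4dWhniId4dkRVVFdVRXZUNHdmZVQgAAAAAAASRmeFVWZEVVR5h3d3QiISESNGZVWJqql2RDIhAAAABpiIl3mGMzJEREVoeGQjEhJENYqZiZeJdCMhESQwABM+7JmWV4YiIiM0NVZUISMyWIZXmoZ6mFVEQhABJEQ0Z779vbhVUxEQABIRJGMiI1aKuZhURndmM0IhEiJDRpupqpu6l2ZDQhAAERIiNmV3d5h3mHRWZWRCIzNGmWeHqYiIq7p4qGMyECEiIiRWZneImHmqmLpzM0MyI0Z3mqpliImalmeYdlISNDIRESNFRFd4l3h6mHQjEiRlV2ac+4ZpplVER1RDISQiEAAAABERJFZ3ZXl4eGRFd4iXirzdyqhkREaWIkZDMzIAAAAAAAASIlZqy6q6dFNXmZrMu6zdt2d3iIZTIiJEIBAAAAAAABIiR73//Ml2ZVZ3Z2mGituqjLqHRTRBESIhAAAAAAAAEiNnis3euFVEI0ZURHiamarIdkECUwABEREAAAAAAAATRomIibqYZ2ZXeJd3iqzKerdCIjVlJEZVZSEAAjISEjNImpZ2VXd1VnVXnL3aiZq4YiRGaIdoqHeIZVQzNDIiNXiYmUISNXZ3mJqry5hnmGZDIiRGebunZneKiGeGMjNGdlUhAAA3eImIisvdyqUjREMhEiNYmWVWdleqd3ZmdmiHQRAAE1ebuprLvMvdu1IiJEIjaau5iaqGZFZ2eGeJdXdjIRRFZHmqiHZ4q6qmZ1VYmZq6qpmquaiGZWeHeZiHdlQ1ZWdmVmZ3VVVDI0aJlVvMuph3mquFR6iIiJzbzLhUMiRniJhTNFRkRCIkNomZvu7shDaImHdXnLzMu+/u7ZUSREZWQ0IjRDVDIiaGeJrMzNy7u6u82ph4jdy+/9zcp3ZWZVIAAlZEMxEjdVeJvuqs3NupqprNuZiZzty93JqZd3VDIAATJERUMiIjR6zLy7q6iYVFdlZ5qrqpu83NmGmHZCIAE1VEVUQyJDVpupmYiYdjEiQgEUR6qGeZit24mIhCEQAlZVVTIAAjRXiFNoZTRFZTIiERIhJVNmmZqaiZmIhUQ1Vnh1IAABMzRDRFciERAREQASUxASNFeamHmYd3mJZXhlZiEQAAAREiRohlQgAAAAABEjZmZWaJu7lnQhR3ZXmIZBAAEhAAATNGmGMgAAAAEREyR7uIdlesqXQzQxISR2QyAAEjIQACMxJFUQAAABNEZTNomIiJh3iWM1VCEiZ1MRAAEREiMAEhEjQwAAAAACV4iYiGaap2UzVVZ2MSVTEQAAAzMkZVUzNXdCAAAAAAAjRmh3mph2QhE3d0Q1UxACMgADRXiYZUI3cgAAAAAAARMjREaqhCNCADeYeZcyABMzMzEliENWZUMQAAAAABEmUiJSNFZVRFdSNHirp1RERFREMQJEUzZlQgAA"/>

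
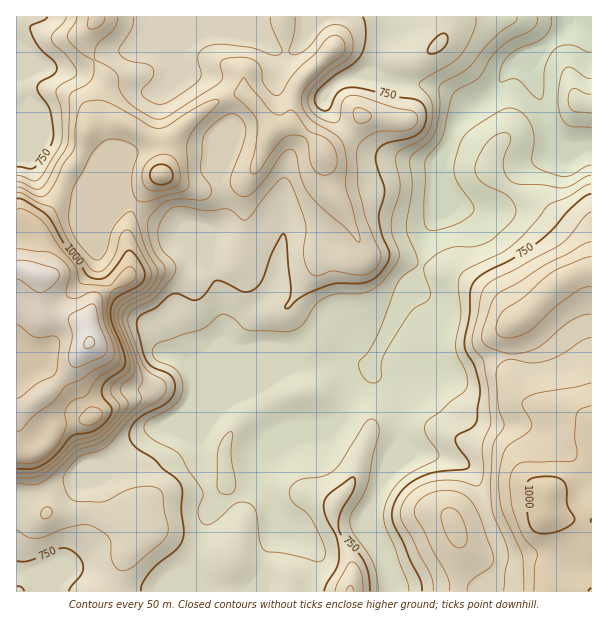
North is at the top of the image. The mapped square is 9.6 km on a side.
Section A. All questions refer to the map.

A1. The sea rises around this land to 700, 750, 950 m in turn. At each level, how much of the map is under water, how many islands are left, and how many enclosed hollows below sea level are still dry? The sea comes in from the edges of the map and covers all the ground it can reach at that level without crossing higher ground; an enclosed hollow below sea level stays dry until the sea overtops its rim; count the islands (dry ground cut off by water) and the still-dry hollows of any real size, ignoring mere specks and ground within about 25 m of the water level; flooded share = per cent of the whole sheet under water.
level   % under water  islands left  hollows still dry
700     28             0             0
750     43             0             0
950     89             1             0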